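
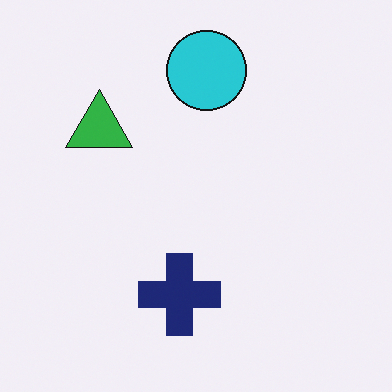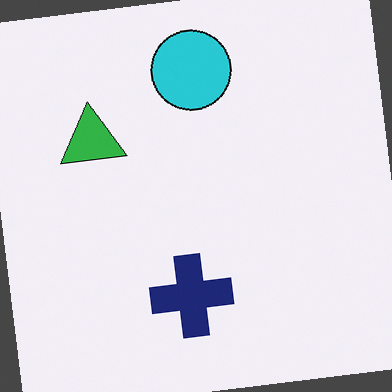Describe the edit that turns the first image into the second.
It was rotated counter-clockwise by a small amount.

Every shape is tilted by the same angle and the image corners show triangular fill wedges — a whole-image rotation by a non-right angle.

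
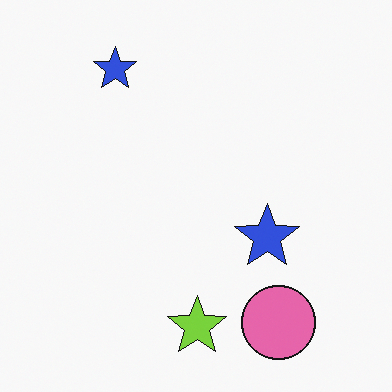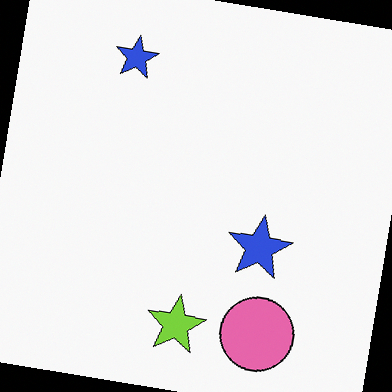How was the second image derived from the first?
The second image is the first rotated clockwise by a few degrees.

Every shape is tilted by the same angle and the image corners show triangular fill wedges — a whole-image rotation by a non-right angle.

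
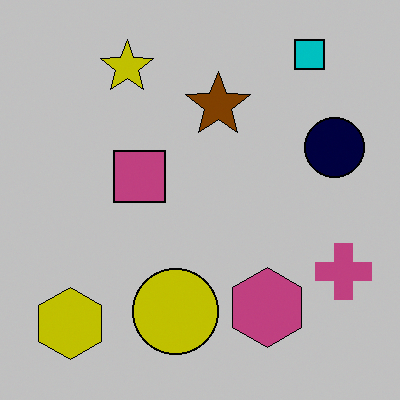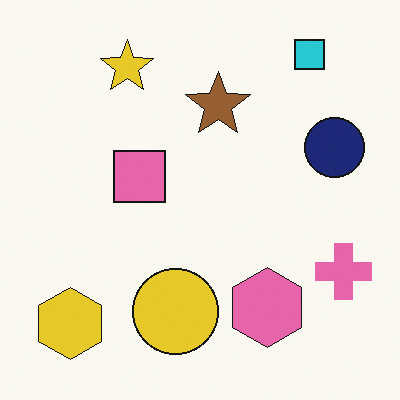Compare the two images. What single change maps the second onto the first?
This is the original image heavily posterized to just a handful of flat colors.

Each flat color has snapped to a coarser quantized level — most visibly, the near-white background has dropped to a flat grey.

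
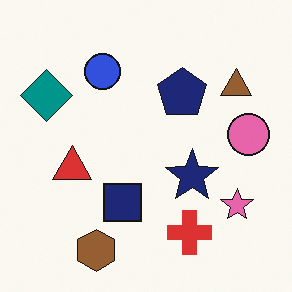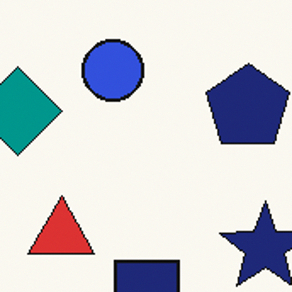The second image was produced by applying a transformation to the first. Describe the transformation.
It was cropped to a noticeably smaller region and rescaled.

The visible shapes are larger and the field of view is narrower; shapes near the original edges may be partly or wholly outside the frame — a crop-and-rescale.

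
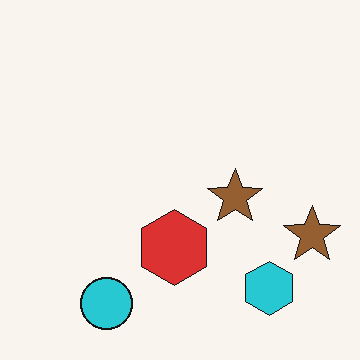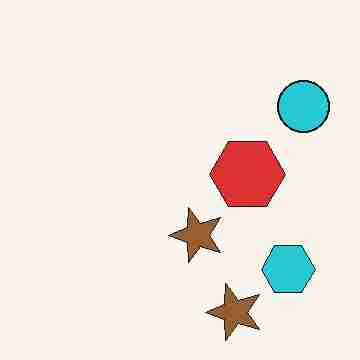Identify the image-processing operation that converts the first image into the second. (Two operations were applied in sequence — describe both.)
This is the original image transposed (reflected across the top-left ↔ bottom-right diagonal), then heavily JPEG-compressed with obvious blocking artifacts.

Shapes have swapped their row and column positions — what was in the top-right is now in the bottom-left — a diagonal reflection. Blocky 8×8 compression artifacts appear around shape edges and the flat background shows ringing — characteristic JPEG degradation.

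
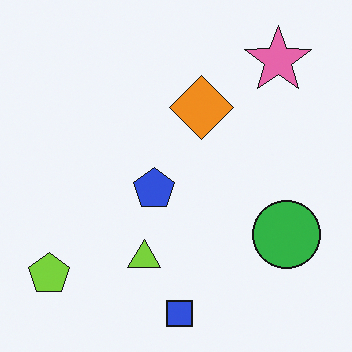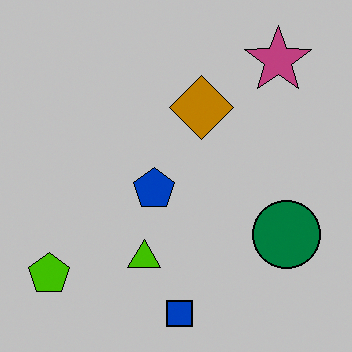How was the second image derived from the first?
It was heavily posterized to just a handful of flat colors.

Each flat color has snapped to a coarser quantized level — most visibly, the near-white background has dropped to a flat grey.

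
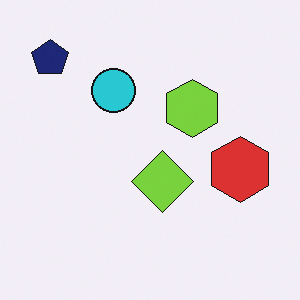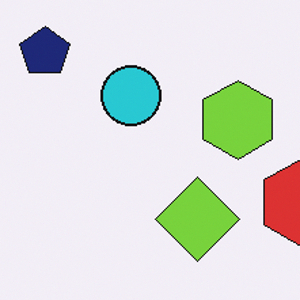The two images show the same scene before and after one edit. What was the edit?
The image was cropped to a modestly smaller region and rescaled.

The visible shapes are larger and the field of view is narrower; shapes near the original edges may be partly or wholly outside the frame — a crop-and-rescale.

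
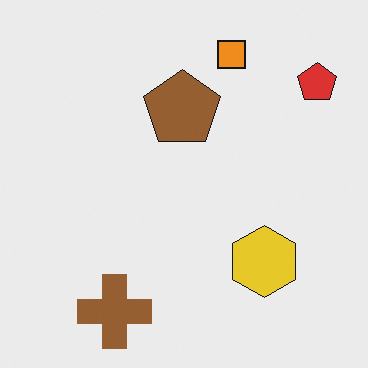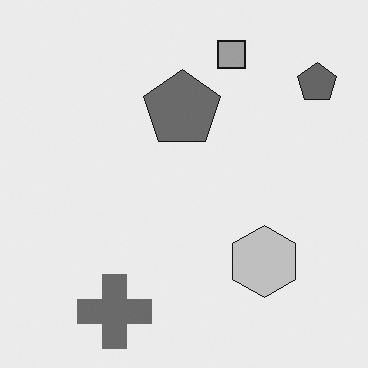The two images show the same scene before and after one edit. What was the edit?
The transformation is: converted to grayscale.

All color is removed — every shape is now a shade of grey.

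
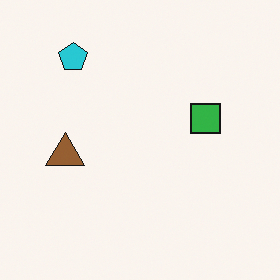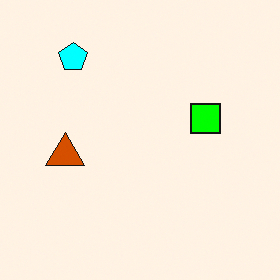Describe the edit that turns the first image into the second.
The image was made much more vivid (saturation change).

All colors are more vivid — a global saturation change.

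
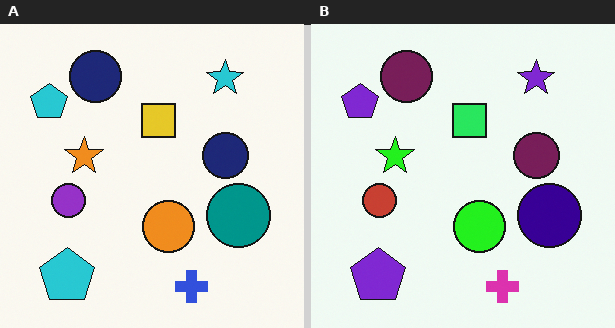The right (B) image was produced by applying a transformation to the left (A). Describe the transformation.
The transformation is: hue-shifted through roughly a third of the color wheel.

Every shape's color has rotated by the same amount around the hue wheel — a uniform hue shift.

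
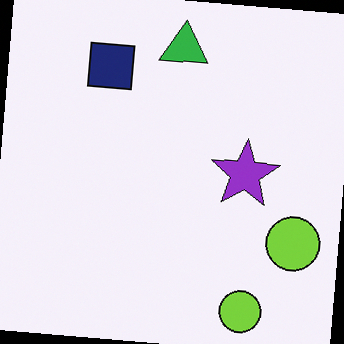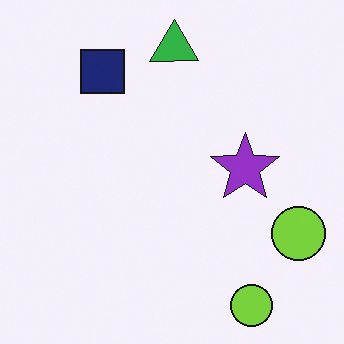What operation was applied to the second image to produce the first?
It was rotated clockwise by a small amount.

Every shape is tilted by the same angle and the image corners show triangular fill wedges — a whole-image rotation by a non-right angle.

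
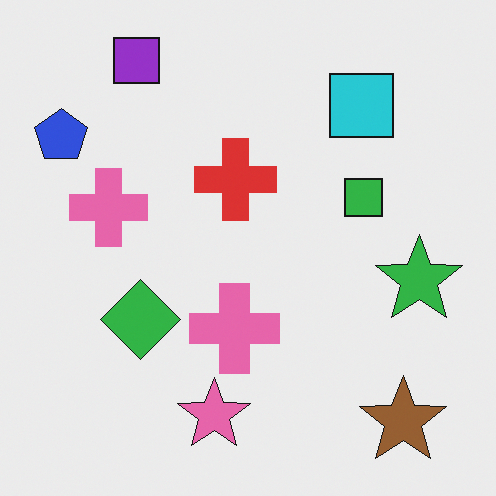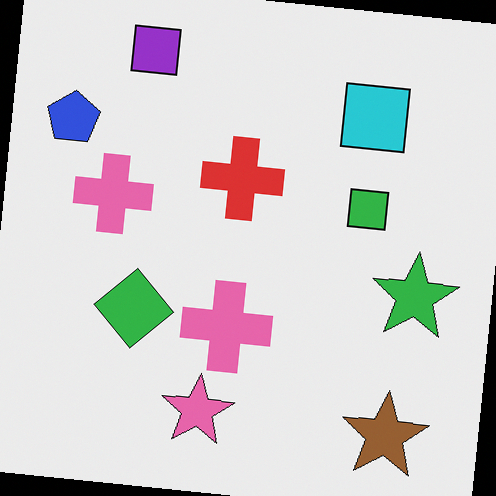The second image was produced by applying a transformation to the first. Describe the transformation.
The image was rotated clockwise by a few degrees.

Every shape is tilted by the same angle and the image corners show triangular fill wedges — a whole-image rotation by a non-right angle.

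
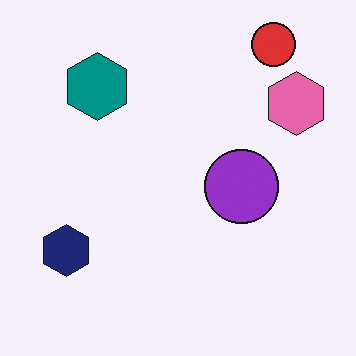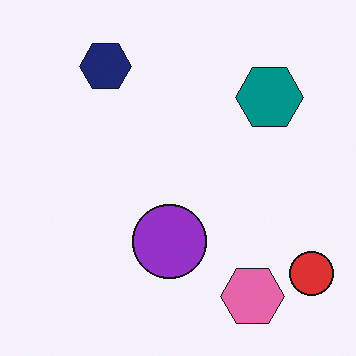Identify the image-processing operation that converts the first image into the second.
It was rotated 90° clockwise.

The red circle sits in the top-right of the first image and the bottom-right of the second — consistent with a whole-image 90° clockwise rotation.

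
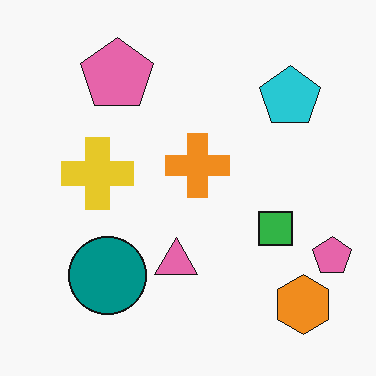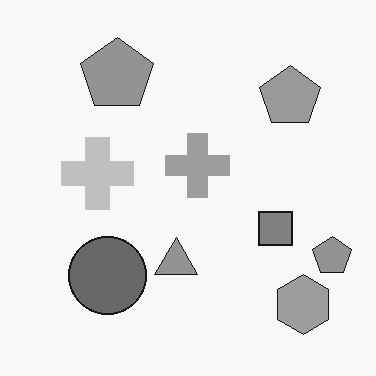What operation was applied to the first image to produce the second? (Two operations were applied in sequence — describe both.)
This is the original image converted to grayscale, then JPEG-compressed with visible artifacts.

All color is removed — every shape is now a shade of grey. Blocky 8×8 compression artifacts appear around shape edges and the flat background shows ringing — characteristic JPEG degradation.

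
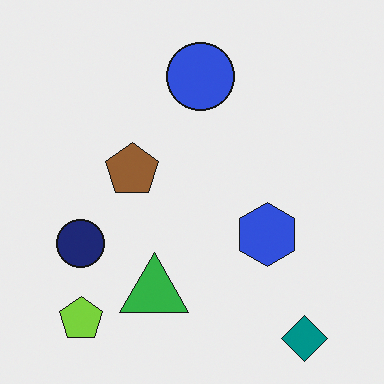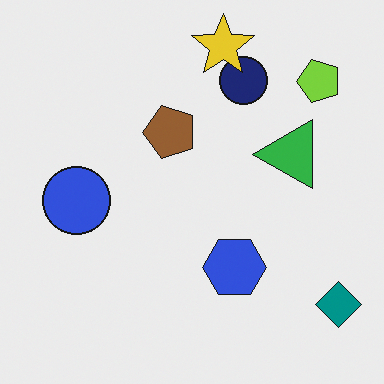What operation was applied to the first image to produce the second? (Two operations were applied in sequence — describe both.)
Transposed (reflected across the top-left ↔ bottom-right diagonal), then overlaid with an additional yellow star.

Shapes have swapped their row and column positions — what was in the top-right is now in the bottom-left — a diagonal reflection. A yellow star appears in the second image that is absent from the first.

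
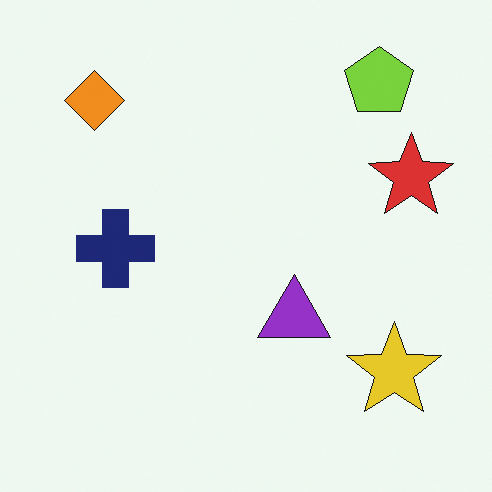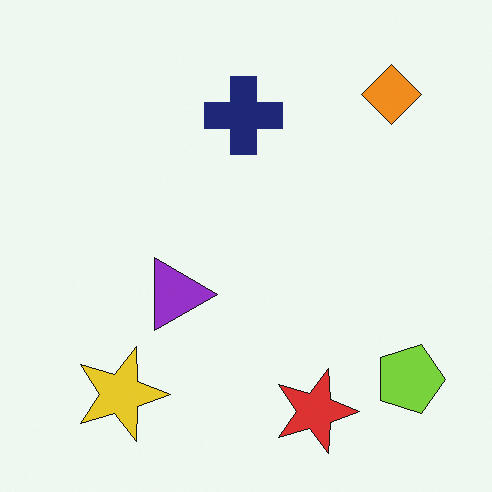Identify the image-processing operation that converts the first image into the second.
The image was rotated 90° clockwise.

The lime pentagon sits in the top-right of the first image and the bottom-right of the second — consistent with a whole-image 90° clockwise rotation.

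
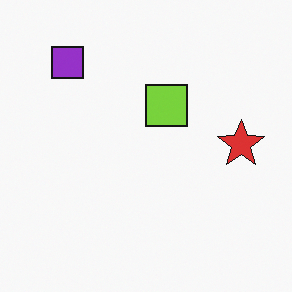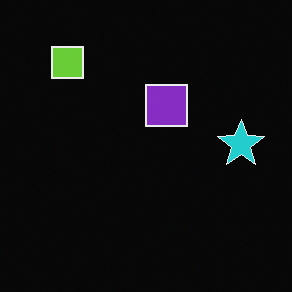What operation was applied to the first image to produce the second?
The image was color-inverted (negative).

The light background has become dark and every shape's color is its complement — a photographic negative.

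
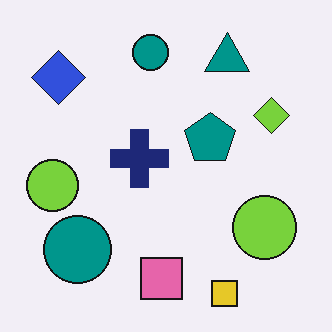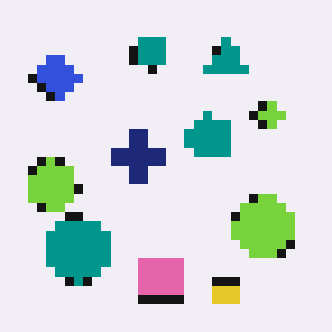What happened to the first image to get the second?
It was heavily pixelated into large blocks.

Shapes are reduced to large square blocks; fine edges and outlines are lost — a downscale-then-upscale (mosaic) effect.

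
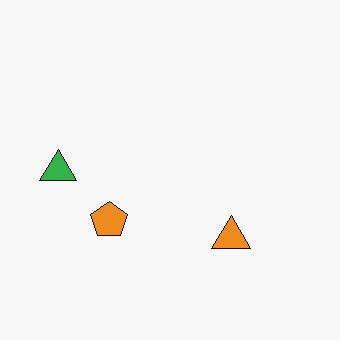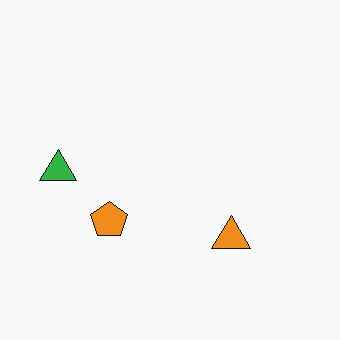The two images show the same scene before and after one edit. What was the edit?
Given moderate JPEG compression.

Blocky 8×8 compression artifacts appear around shape edges and the flat background shows ringing — characteristic JPEG degradation.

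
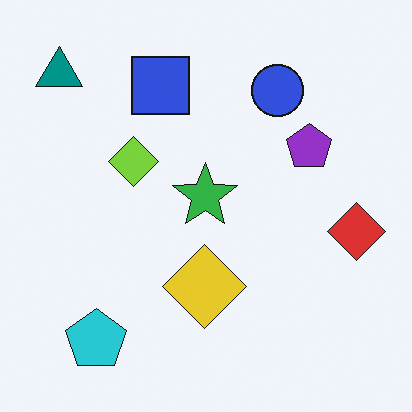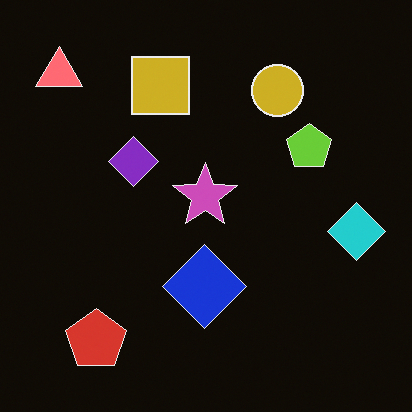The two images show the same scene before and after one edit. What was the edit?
The transformation is: color-inverted (negative).

The light background has become dark and every shape's color is its complement — a photographic negative.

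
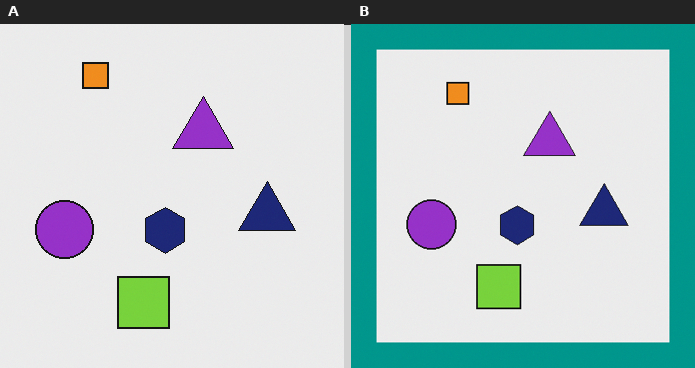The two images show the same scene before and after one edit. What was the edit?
This is the original image framed with a teal border.

A solid teal frame runs around the edge of the right (B) image, with the content slightly shrunk inside it.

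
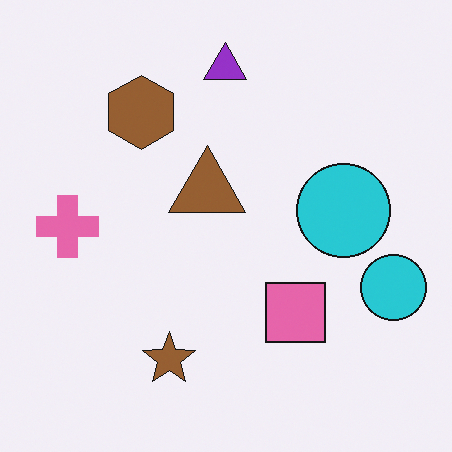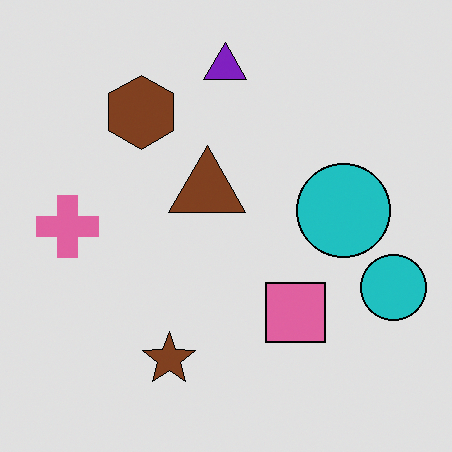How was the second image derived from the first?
The image was moderately posterized.

Each flat color has snapped to a coarser quantized level — most visibly, the near-white background has dropped to a flat grey.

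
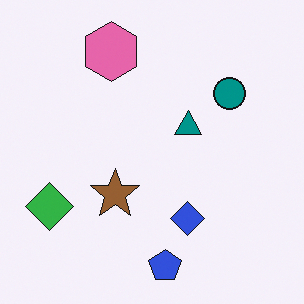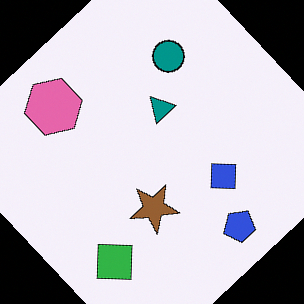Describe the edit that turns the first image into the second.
It was rotated counter-clockwise by a large amount — several tens of degrees.

Every shape is tilted by the same angle and the image corners show triangular fill wedges — a whole-image rotation by a non-right angle.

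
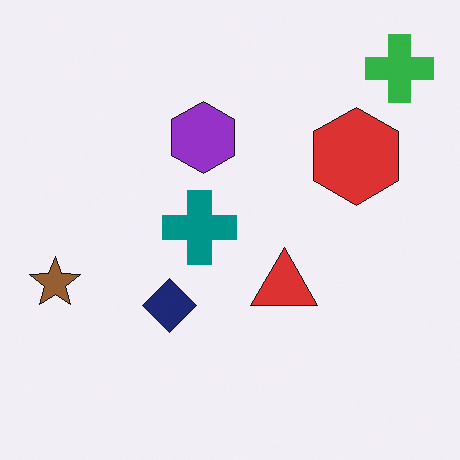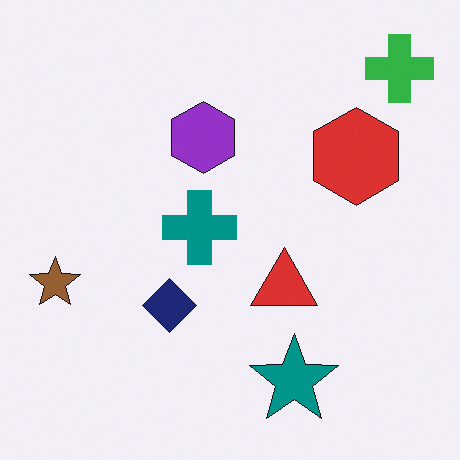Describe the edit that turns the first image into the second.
The second image is the first overlaid with an additional teal star.

A teal star appears in the second image that is absent from the first.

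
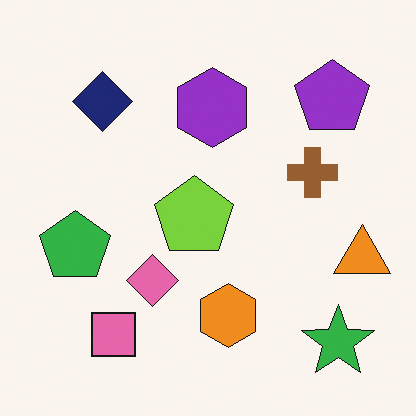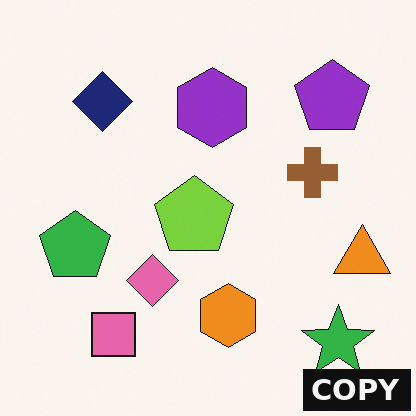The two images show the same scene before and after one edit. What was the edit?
It was watermarked with the text "COPY" in the lower-right corner.

A dark label reading "COPY" appears in the lower-right corner.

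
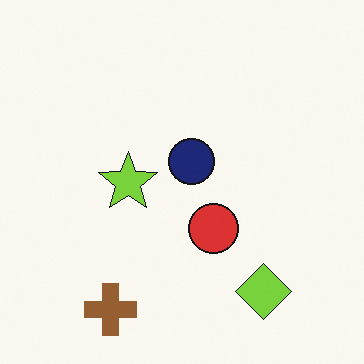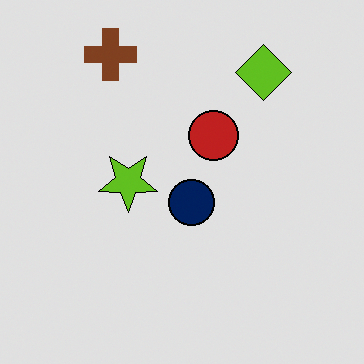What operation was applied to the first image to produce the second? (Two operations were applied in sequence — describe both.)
The transformation is: moderately posterized, then flipped vertically (top ↔ bottom).

Each flat color has snapped to a coarser quantized level — most visibly, the near-white background has dropped to a flat grey. The brown cross is in the bottom-left of the first image and the top-left of the second — shapes on opposite sides of the horizontal midline have swapped in a mirror flip.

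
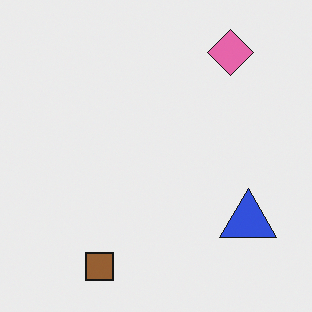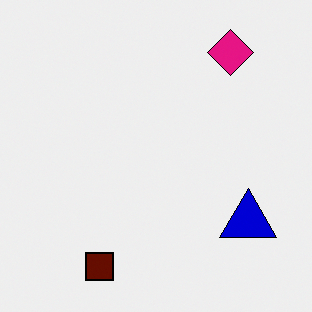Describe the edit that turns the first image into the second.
Boosted in contrast.

Tones are pushed away from mid-grey across the whole image — a global contrast change.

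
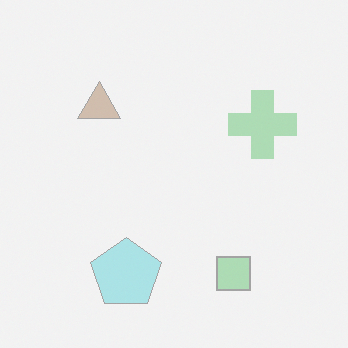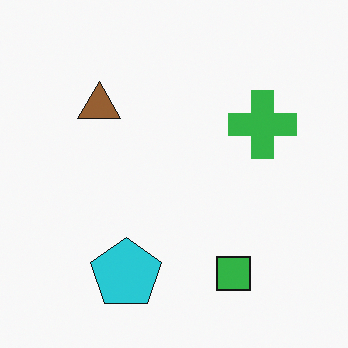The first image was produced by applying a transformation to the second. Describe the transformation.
It was washed out (contrast reduced).

Tones are pushed toward mid-grey across the whole image — a global contrast change.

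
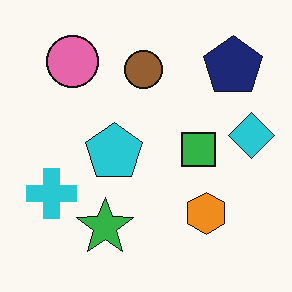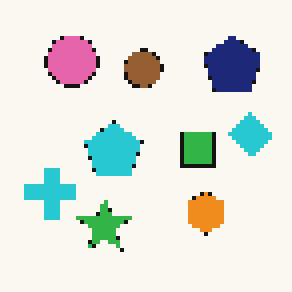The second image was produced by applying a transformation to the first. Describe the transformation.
The second image is the first lightly pixelated (a mild mosaic effect).

Shapes are reduced to large square blocks; fine edges and outlines are lost — a downscale-then-upscale (mosaic) effect.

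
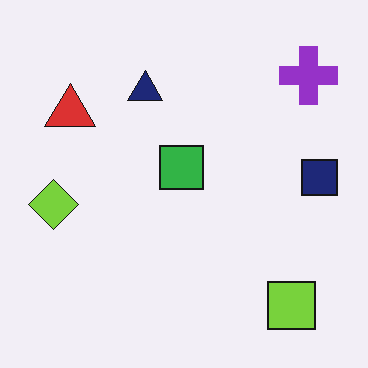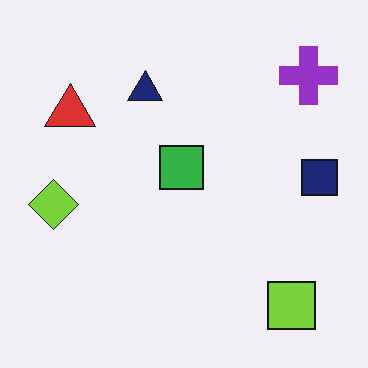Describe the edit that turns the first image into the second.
It was given moderate JPEG compression.

Blocky 8×8 compression artifacts appear around shape edges and the flat background shows ringing — characteristic JPEG degradation.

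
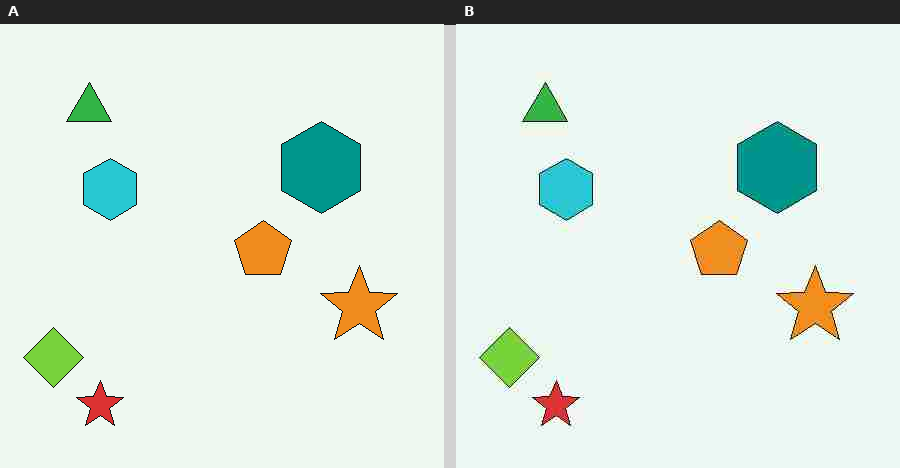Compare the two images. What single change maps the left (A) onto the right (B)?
This is the original image heavily JPEG-compressed with obvious blocking artifacts.

Blocky 8×8 compression artifacts appear around shape edges and the flat background shows ringing — characteristic JPEG degradation.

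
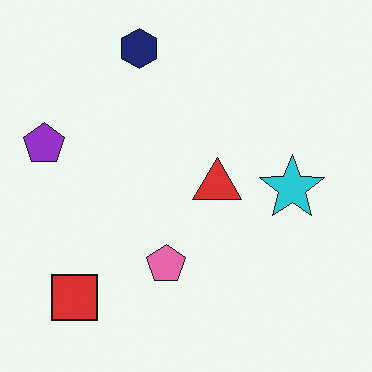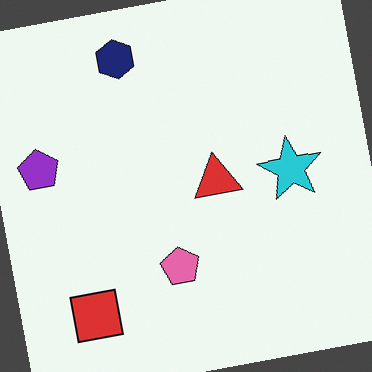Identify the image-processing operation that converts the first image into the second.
This is the original image rotated counter-clockwise by a small amount.

Every shape is tilted by the same angle and the image corners show triangular fill wedges — a whole-image rotation by a non-right angle.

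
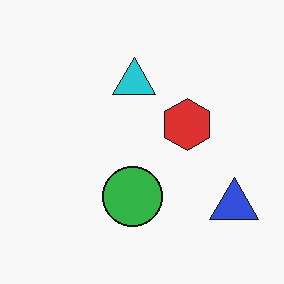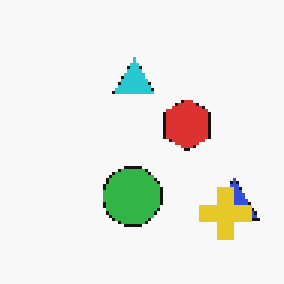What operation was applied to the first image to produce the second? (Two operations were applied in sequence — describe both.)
The image was lightly pixelated (a mild mosaic effect), then overlaid with an additional yellow cross.

Shapes are reduced to large square blocks; fine edges and outlines are lost — a downscale-then-upscale (mosaic) effect. A yellow cross appears in the second image that is absent from the first.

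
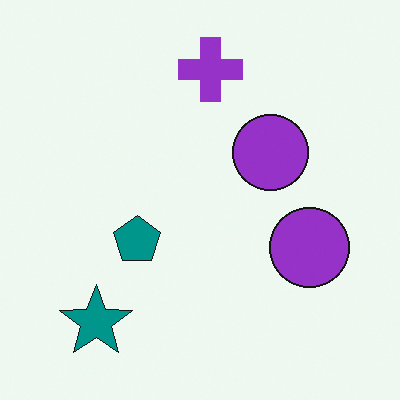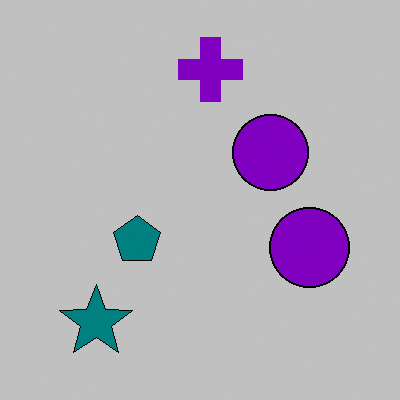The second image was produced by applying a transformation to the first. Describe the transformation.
The image was heavily posterized to just a handful of flat colors.

Each flat color has snapped to a coarser quantized level — most visibly, the near-white background has dropped to a flat grey.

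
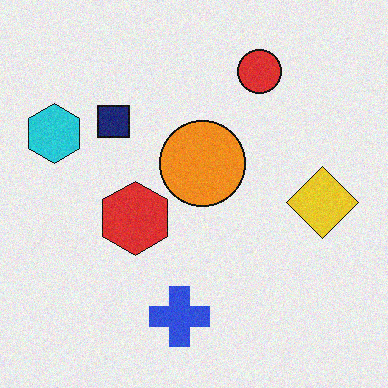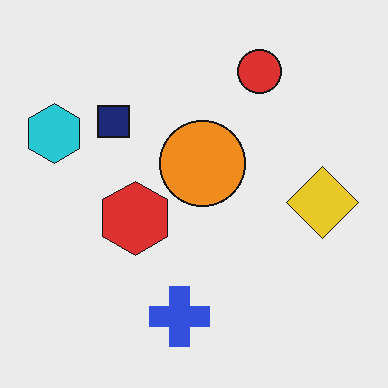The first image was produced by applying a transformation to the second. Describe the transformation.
This is the original image degraded with light additive noise.

Random speckle covers the whole image, including the flat background.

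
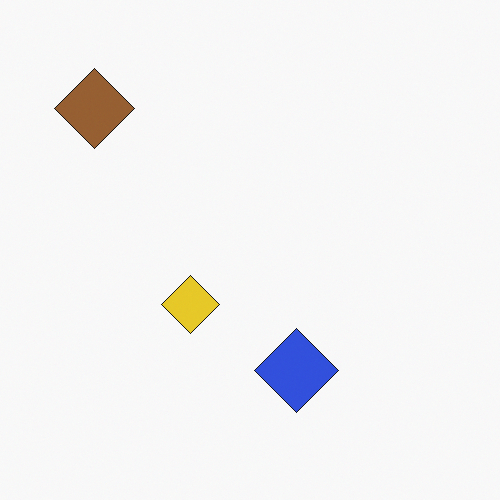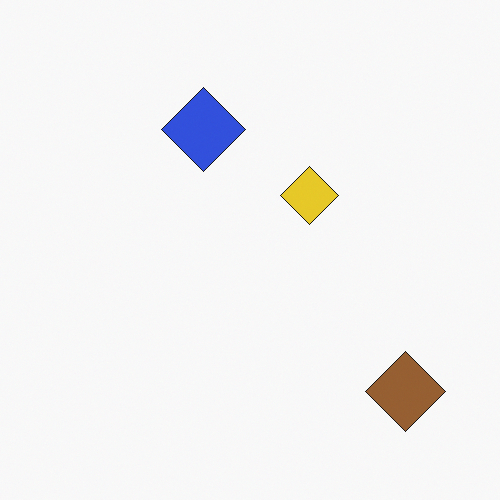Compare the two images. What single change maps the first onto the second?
The image was rotated 180°.

The brown diamond sits in the top-left of the first image and the bottom-right of the second — consistent with a whole-image 180° rotation.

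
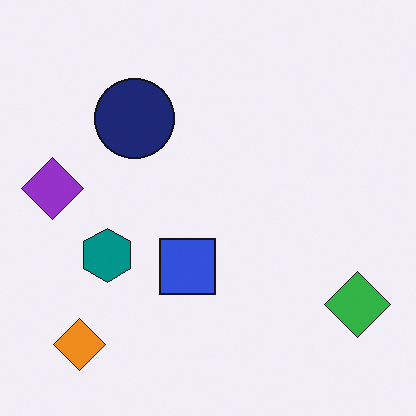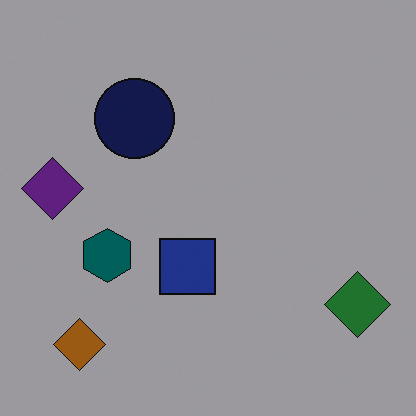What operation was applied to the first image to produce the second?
It was noticeably darkened.

Every pixel — background and shapes alike — is uniformly darkened.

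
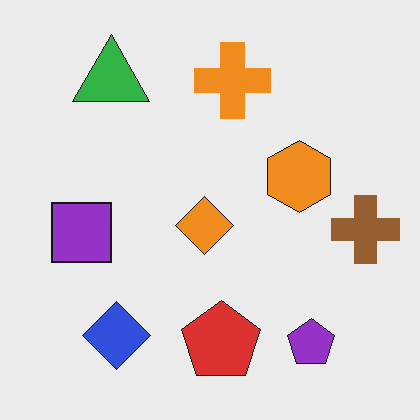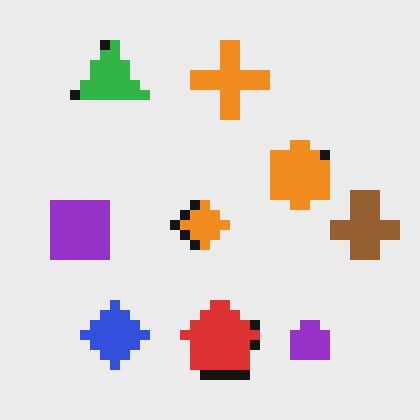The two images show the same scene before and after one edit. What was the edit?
Heavily pixelated into large blocks.

Shapes are reduced to large square blocks; fine edges and outlines are lost — a downscale-then-upscale (mosaic) effect.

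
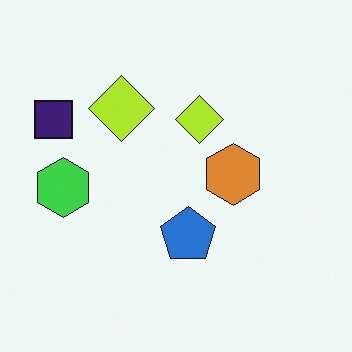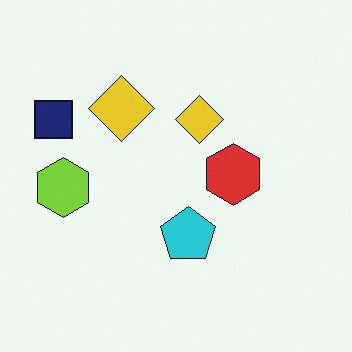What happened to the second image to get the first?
Hue-shifted by a small amount.

Every shape's color has rotated by the same amount around the hue wheel — a uniform hue shift.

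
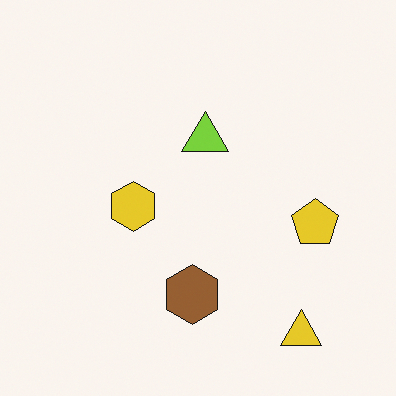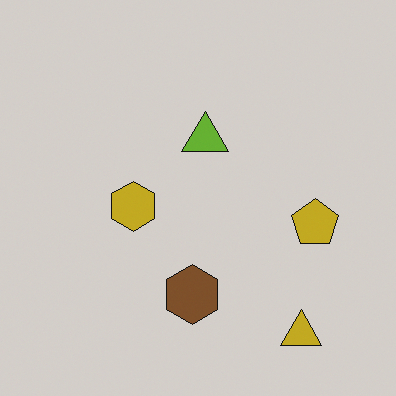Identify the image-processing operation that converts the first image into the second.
It was slightly darkened.

Every pixel — background and shapes alike — is uniformly darkened.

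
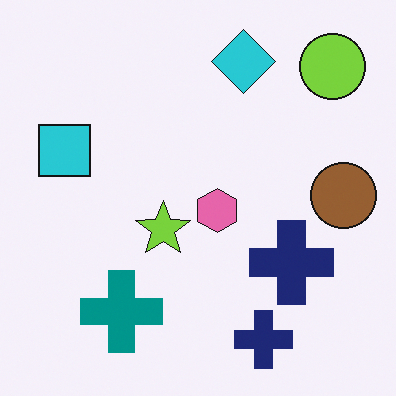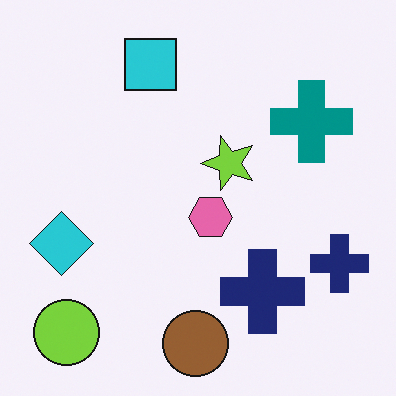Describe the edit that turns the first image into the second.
It was transposed (reflected across the top-left ↔ bottom-right diagonal).

Shapes have swapped their row and column positions — what was in the top-right is now in the bottom-left — a diagonal reflection.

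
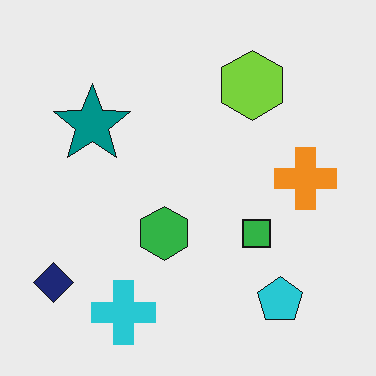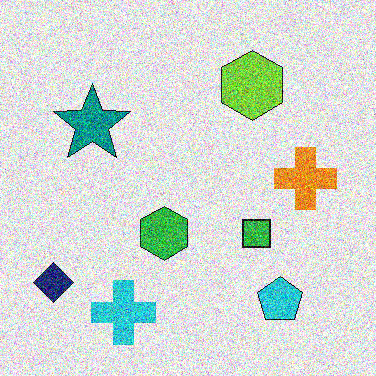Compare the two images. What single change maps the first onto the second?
It was degraded with a thick layer of grain.

Random speckle covers the whole image, including the flat background.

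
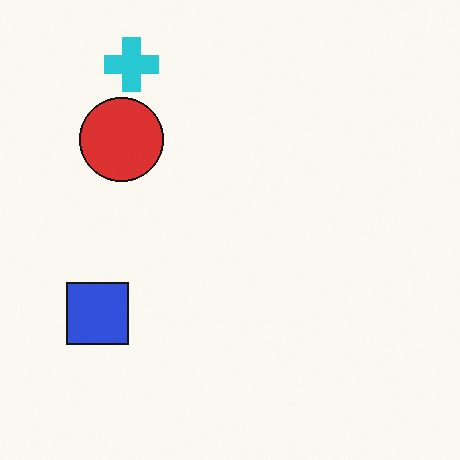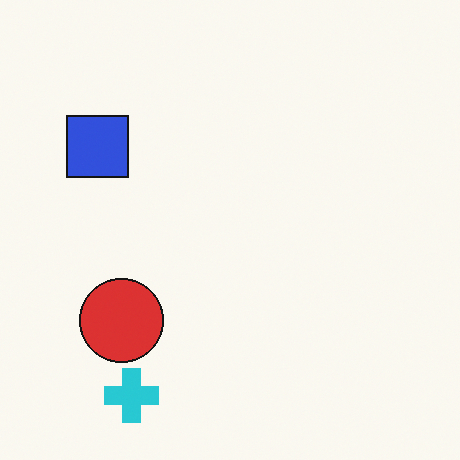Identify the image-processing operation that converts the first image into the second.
This is the original image flipped vertically (top ↔ bottom).

The cyan cross is in the top-left of the first image and the bottom-left of the second — shapes on opposite sides of the horizontal midline have swapped in a mirror flip.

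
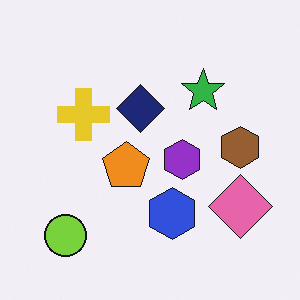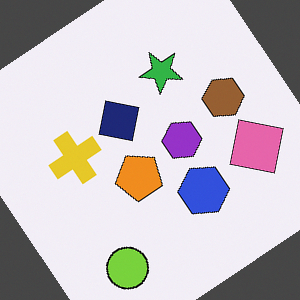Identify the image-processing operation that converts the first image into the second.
It was rotated counter-clockwise by a large amount — several tens of degrees.

Every shape is tilted by the same angle and the image corners show triangular fill wedges — a whole-image rotation by a non-right angle.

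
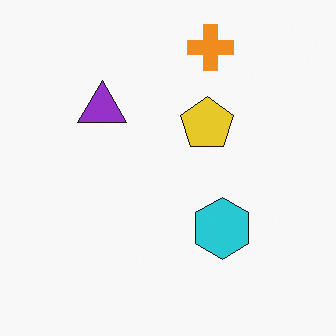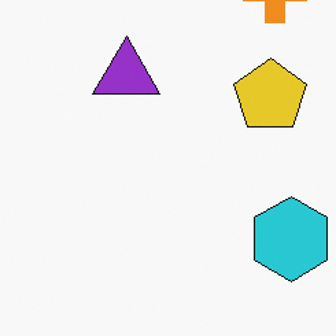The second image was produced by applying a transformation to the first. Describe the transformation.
It was cropped to a modestly smaller region and rescaled.

The visible shapes are larger and the field of view is narrower; shapes near the original edges may be partly or wholly outside the frame — a crop-and-rescale.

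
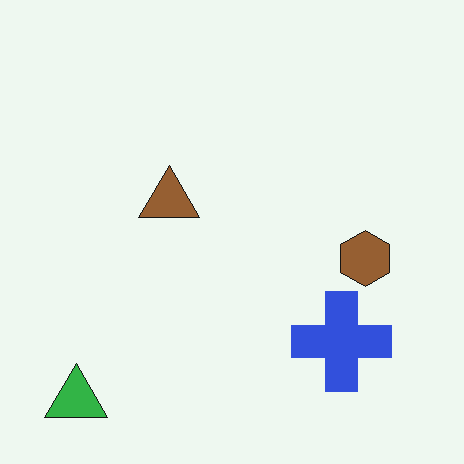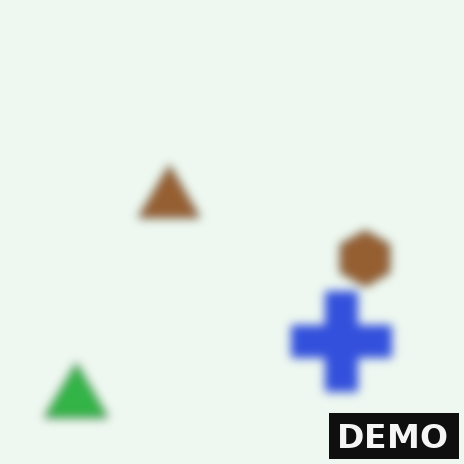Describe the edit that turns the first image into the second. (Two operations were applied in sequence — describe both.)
The transformation is: noticeably gaussian-blurred, then watermarked with the text "DEMO" in the lower-right corner.

Shape edges and outlines are uniformly softened across the whole image. A dark label reading "DEMO" appears in the lower-right corner.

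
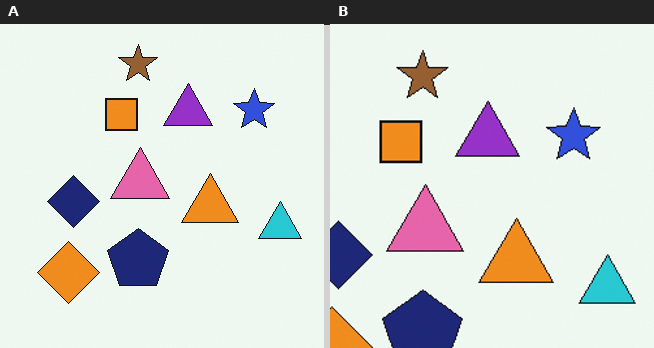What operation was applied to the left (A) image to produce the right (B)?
Cropped slightly and scaled back up.

The visible shapes are larger and the field of view is narrower; shapes near the original edges may be partly or wholly outside the frame — a crop-and-rescale.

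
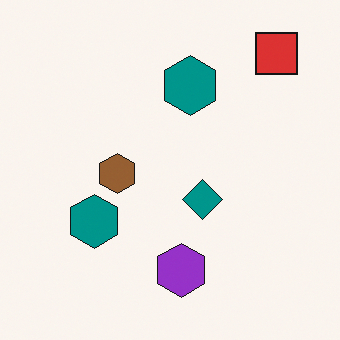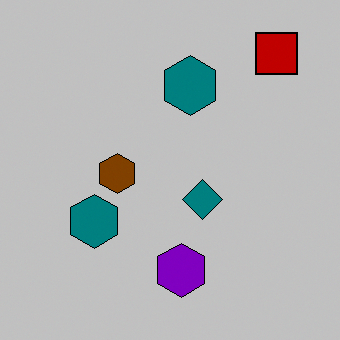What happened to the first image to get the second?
This is the original image aggressively posterized.

Each flat color has snapped to a coarser quantized level — most visibly, the near-white background has dropped to a flat grey.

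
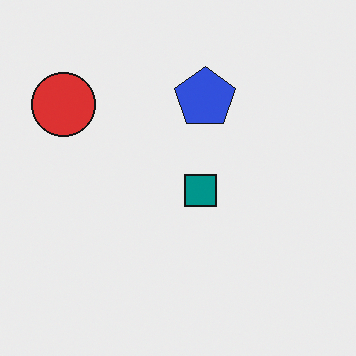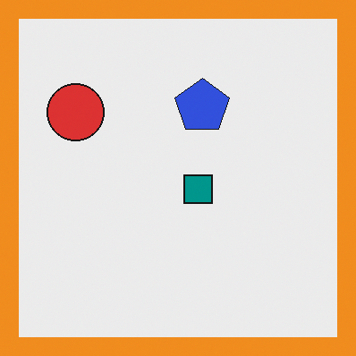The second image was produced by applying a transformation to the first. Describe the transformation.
The image was framed with a orange border.

A solid orange frame runs around the edge of the second image, with the content slightly shrunk inside it.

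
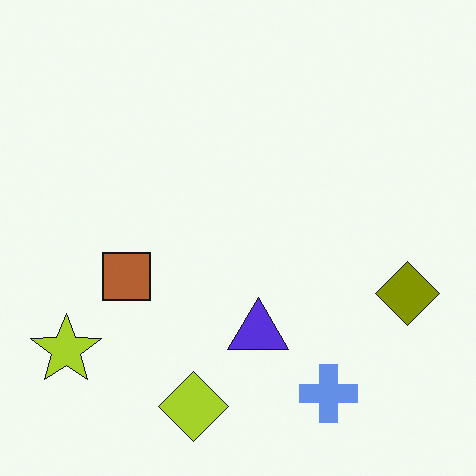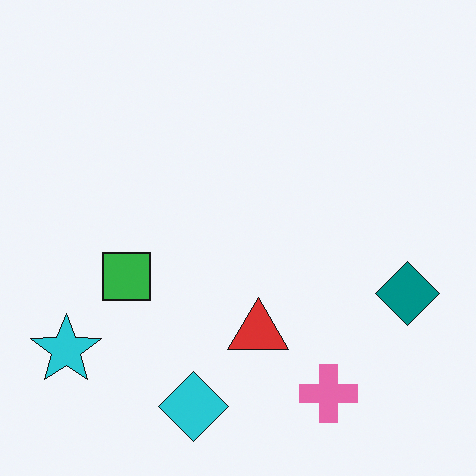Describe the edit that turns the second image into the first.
The first image is the second hue-shifted through roughly half the color wheel.

Every shape's color has rotated by the same amount around the hue wheel — a uniform hue shift.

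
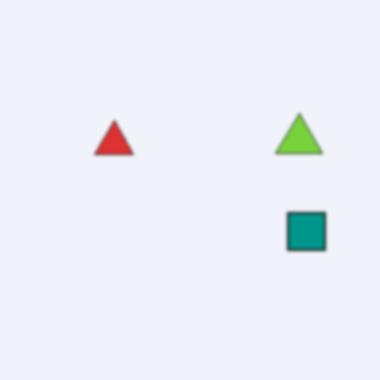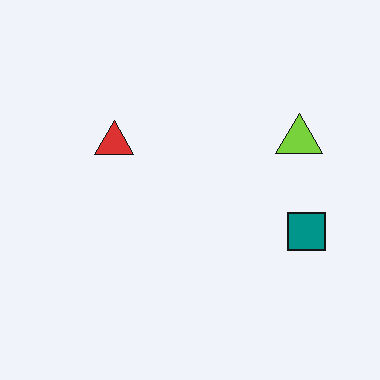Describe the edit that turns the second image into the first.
The transformation is: slightly softened.

Shape edges and outlines are uniformly softened across the whole image.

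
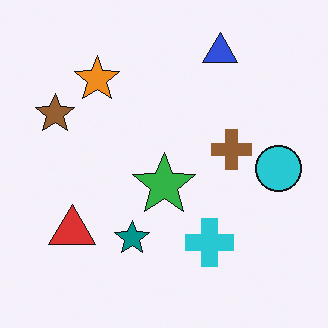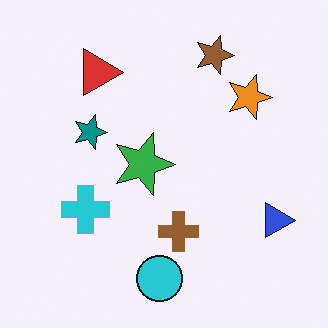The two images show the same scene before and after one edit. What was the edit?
The transformation is: rotated 90° clockwise.

The blue triangle sits in the top-right of the first image and the bottom-right of the second — consistent with a whole-image 90° clockwise rotation.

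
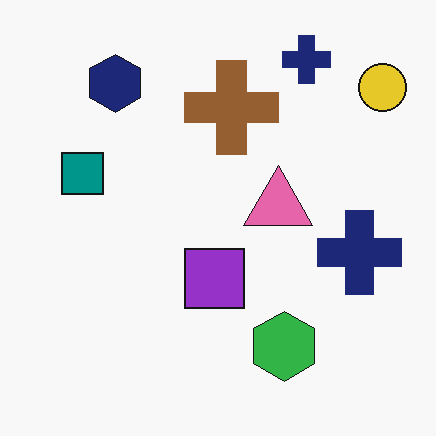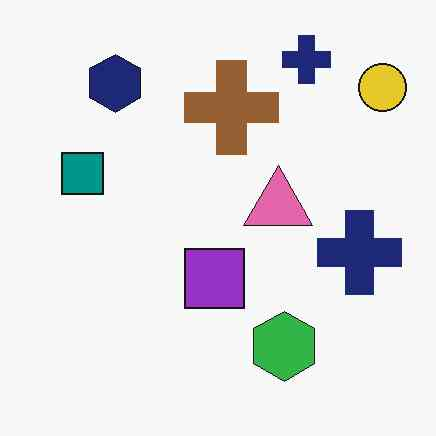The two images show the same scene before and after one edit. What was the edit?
The transformation is: JPEG-compressed with visible artifacts.

Blocky 8×8 compression artifacts appear around shape edges and the flat background shows ringing — characteristic JPEG degradation.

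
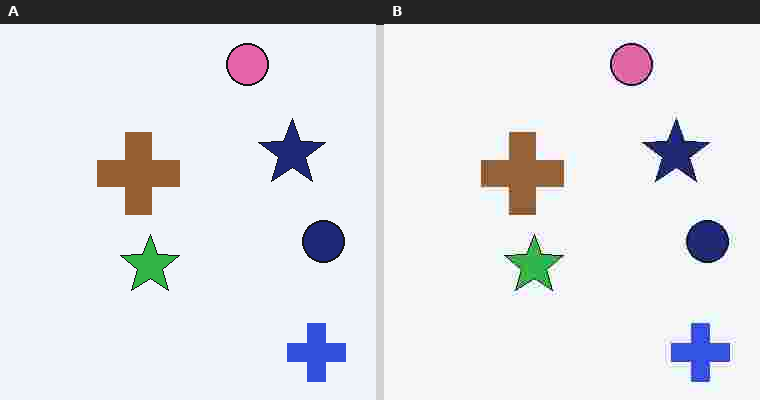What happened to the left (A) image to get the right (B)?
The right (B) image is the left (A) degraded with heavy JPEG compression.

Blocky 8×8 compression artifacts appear around shape edges and the flat background shows ringing — characteristic JPEG degradation.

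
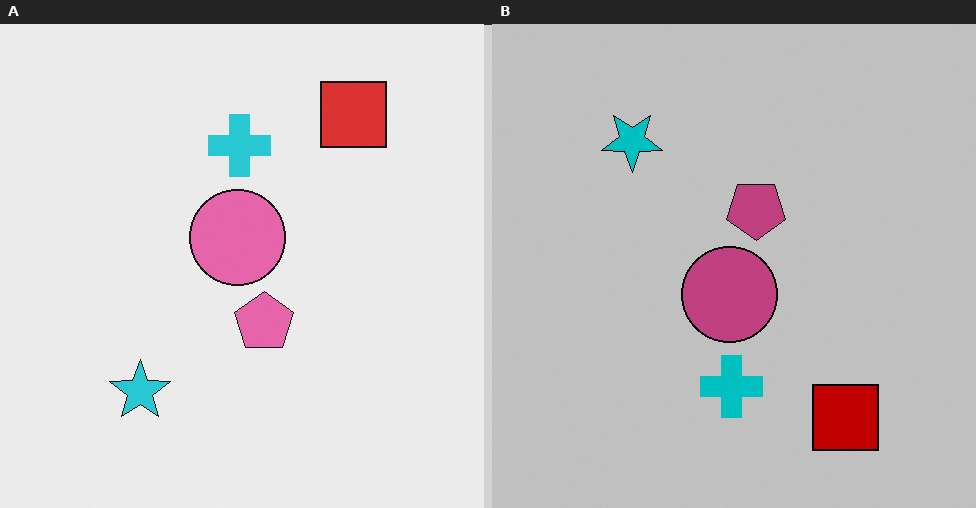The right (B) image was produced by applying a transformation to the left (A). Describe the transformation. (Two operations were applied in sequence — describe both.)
This is the original image flipped vertically (top ↔ bottom), then aggressively posterized.

The red square is in the top-right of the left (A) image and the bottom-right of the right (B) — shapes on opposite sides of the horizontal midline have swapped in a mirror flip. Each flat color has snapped to a coarser quantized level — most visibly, the near-white background has dropped to a flat grey.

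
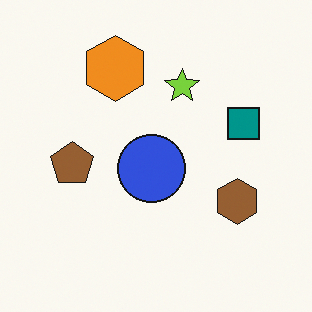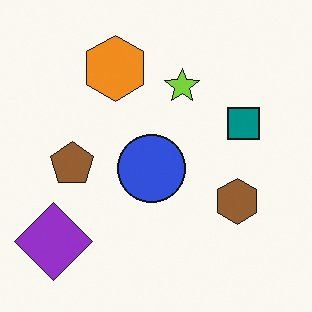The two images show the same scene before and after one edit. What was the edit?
This is the original image overlaid with an additional purple diamond.

A purple diamond appears in the second image that is absent from the first.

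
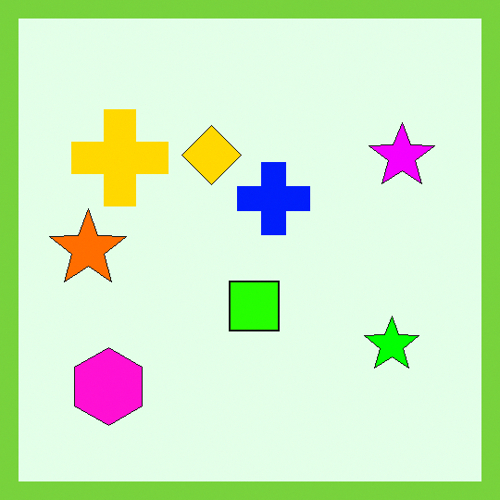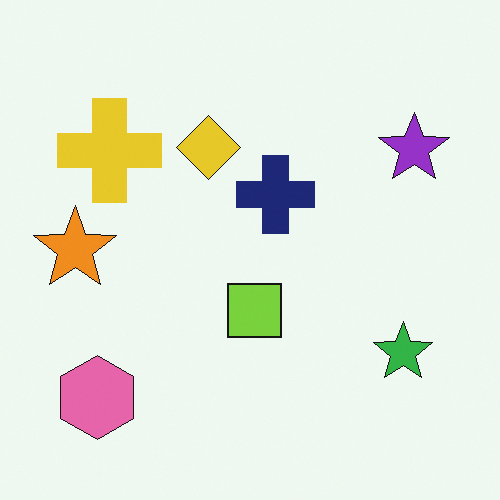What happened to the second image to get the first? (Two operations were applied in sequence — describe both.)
Heavily oversaturated, then framed with a lime border.

All colors are more vivid — a global saturation change. A solid lime frame runs around the edge of the first image, with the content slightly shrunk inside it.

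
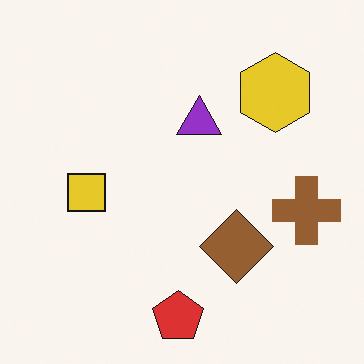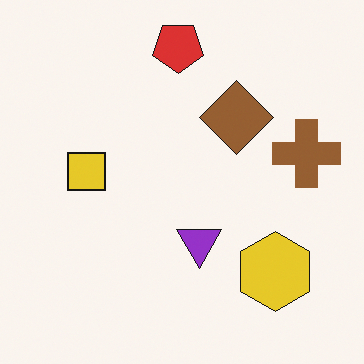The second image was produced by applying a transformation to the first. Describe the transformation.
Flipped vertically (top ↔ bottom).

The red pentagon is in the bottom of the first image and the top of the second — shapes on opposite sides of the horizontal midline have swapped in a mirror flip.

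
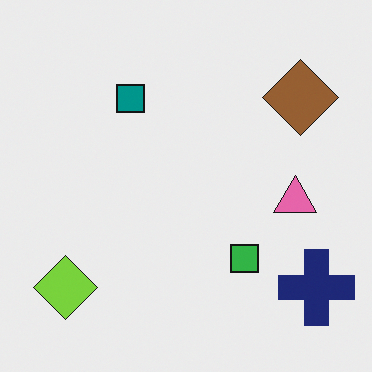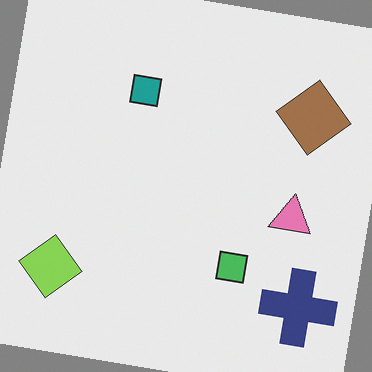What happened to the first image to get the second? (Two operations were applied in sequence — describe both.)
The second image is the first given slightly reduced contrast, then rotated clockwise by a few degrees.

Tones are pushed toward mid-grey across the whole image — a global contrast change. Every shape is tilted by the same angle and the image corners show triangular fill wedges — a whole-image rotation by a non-right angle.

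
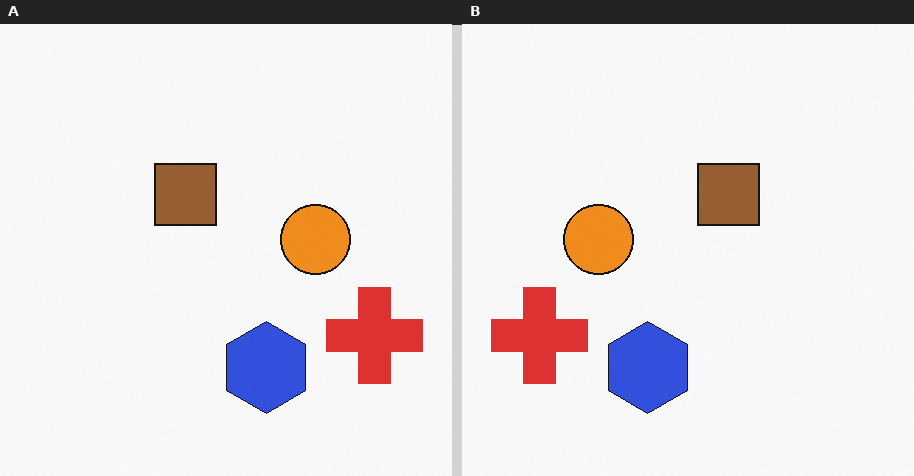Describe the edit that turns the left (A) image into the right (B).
The right (B) image is the left (A) flipped horizontally (left ↔ right).

The red cross is in the bottom-right of the left (A) image and the bottom-left of the right (B) — shapes on opposite sides of the vertical midline have swapped in a mirror flip.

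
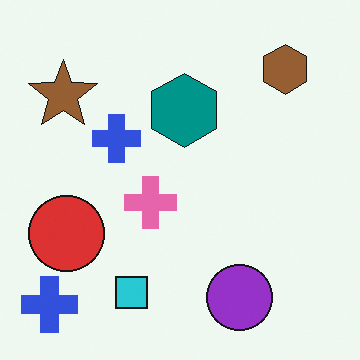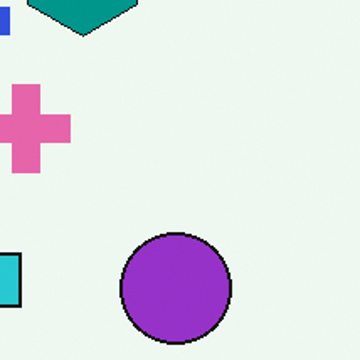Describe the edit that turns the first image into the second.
The transformation is: cropped tightly and scaled back up.

The visible shapes are larger and the field of view is narrower; shapes near the original edges may be partly or wholly outside the frame — a crop-and-rescale.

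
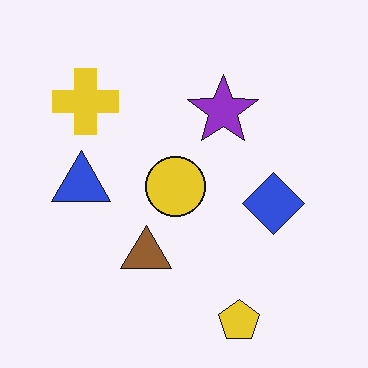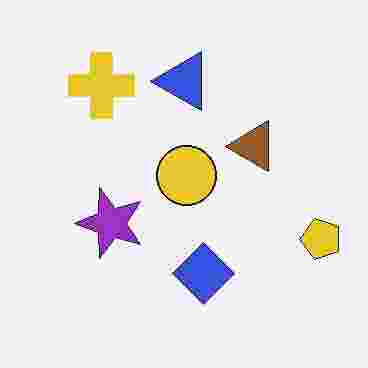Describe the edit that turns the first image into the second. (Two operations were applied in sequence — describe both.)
The second image is the first heavily JPEG-compressed with obvious blocking artifacts, then transposed (reflected across the top-left ↔ bottom-right diagonal).

Blocky 8×8 compression artifacts appear around shape edges and the flat background shows ringing — characteristic JPEG degradation. Shapes have swapped their row and column positions — what was in the top-right is now in the bottom-left — a diagonal reflection.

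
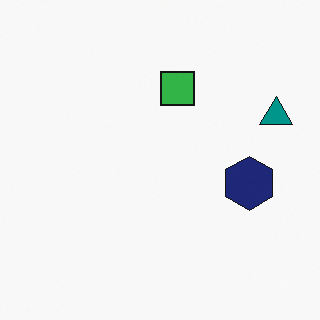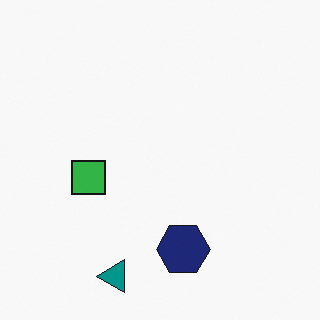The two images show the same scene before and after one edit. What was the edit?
The second image is the first transposed (reflected across the top-left ↔ bottom-right diagonal).

Shapes have swapped their row and column positions — what was in the top-right is now in the bottom-left — a diagonal reflection.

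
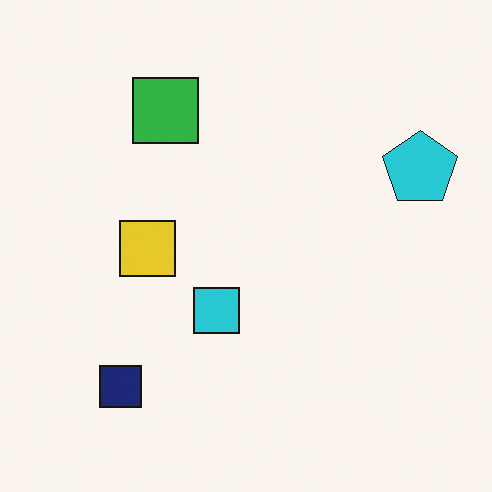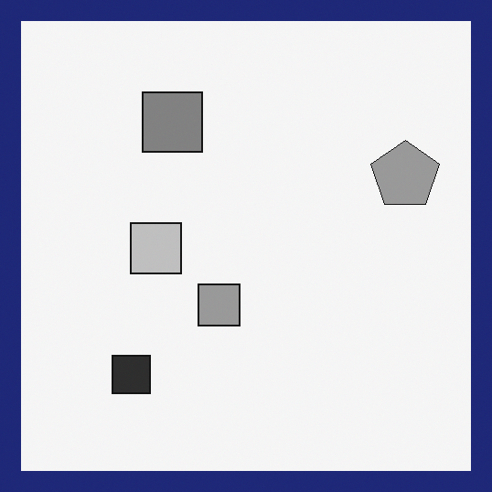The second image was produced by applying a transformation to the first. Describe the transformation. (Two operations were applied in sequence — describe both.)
It was converted to grayscale, then framed with a navy border.

All color is removed — every shape is now a shade of grey. A solid navy frame runs around the edge of the second image, with the content slightly shrunk inside it.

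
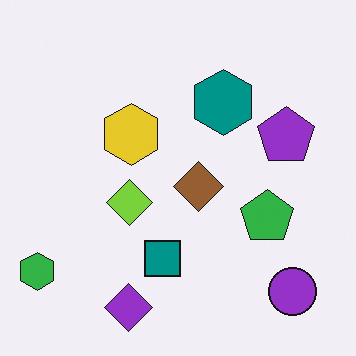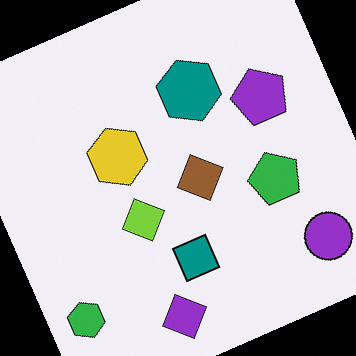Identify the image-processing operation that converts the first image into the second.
It was rotated counter-clockwise by a moderate amount.

Every shape is tilted by the same angle and the image corners show triangular fill wedges — a whole-image rotation by a non-right angle.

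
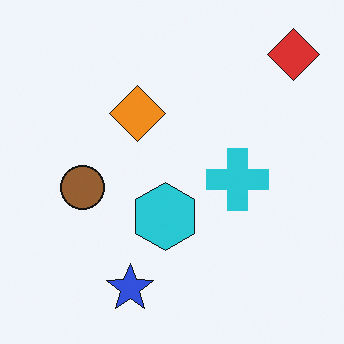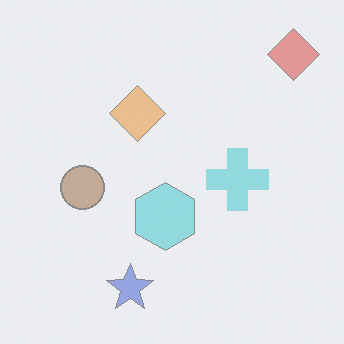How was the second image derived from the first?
The image was washed out (contrast reduced).

Tones are pushed toward mid-grey across the whole image — a global contrast change.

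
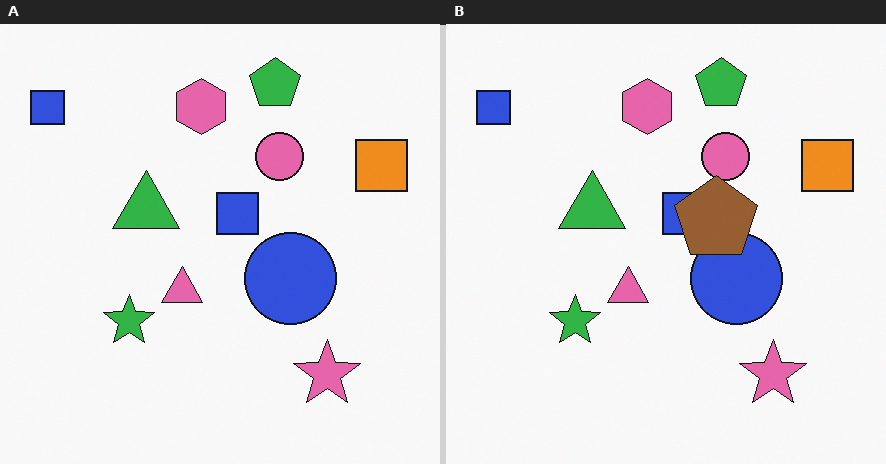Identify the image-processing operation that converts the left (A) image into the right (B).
It was overlaid with an additional brown pentagon.

A brown pentagon appears in the right (B) image that is absent from the left (A).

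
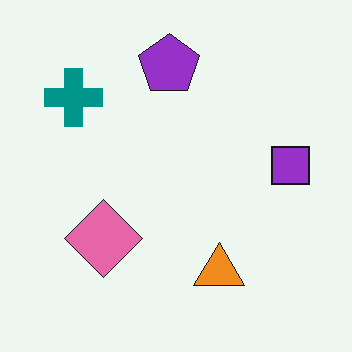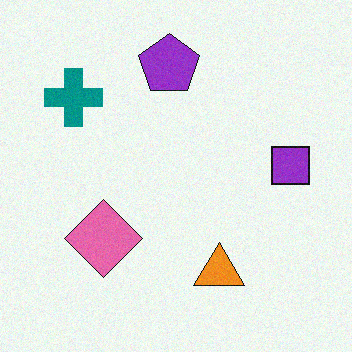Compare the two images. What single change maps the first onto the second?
This is the original image degraded with light additive noise.

Random speckle covers the whole image, including the flat background.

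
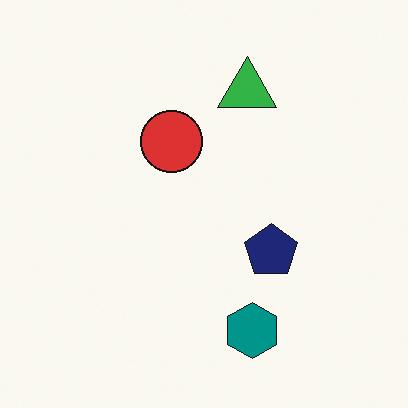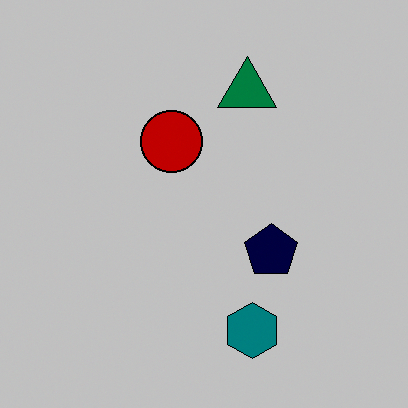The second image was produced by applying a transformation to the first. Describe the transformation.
The image was aggressively posterized.

Each flat color has snapped to a coarser quantized level — most visibly, the near-white background has dropped to a flat grey.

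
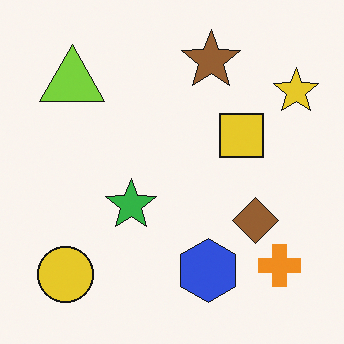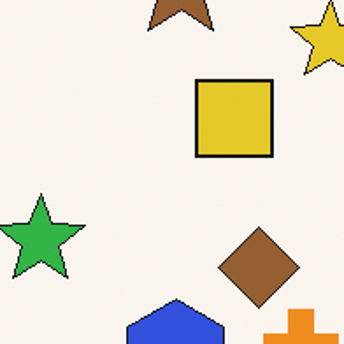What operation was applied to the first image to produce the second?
Cropped tightly and scaled back up.

The visible shapes are larger and the field of view is narrower; shapes near the original edges may be partly or wholly outside the frame — a crop-and-rescale.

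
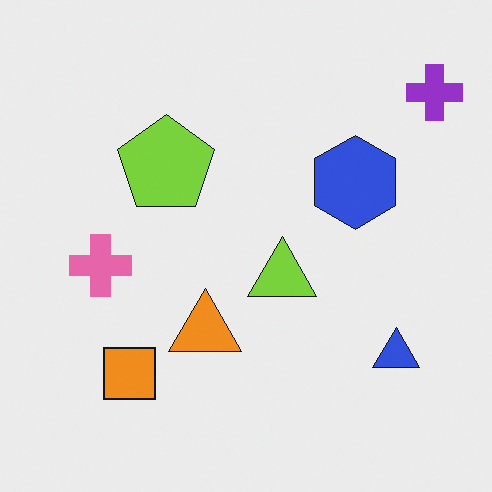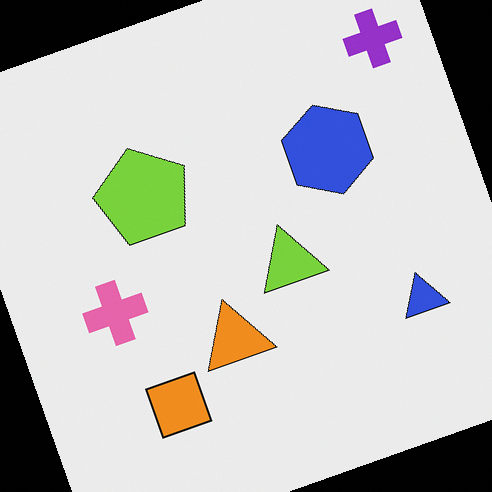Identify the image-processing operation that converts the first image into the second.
The transformation is: rotated counter-clockwise by a moderate amount.

Every shape is tilted by the same angle and the image corners show triangular fill wedges — a whole-image rotation by a non-right angle.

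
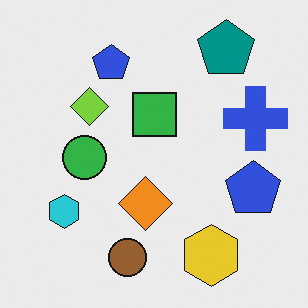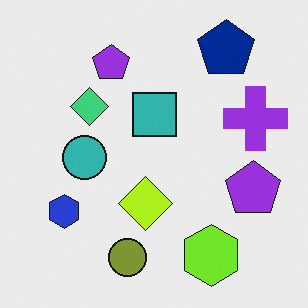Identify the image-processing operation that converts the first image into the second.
The second image is the first hue-shifted by a small amount.

Every shape's color has rotated by the same amount around the hue wheel — a uniform hue shift.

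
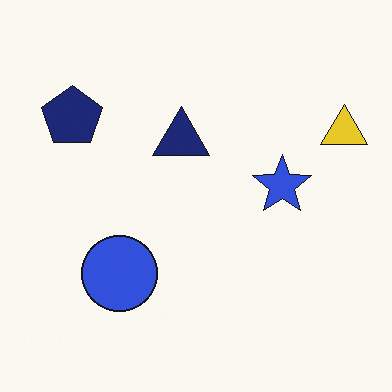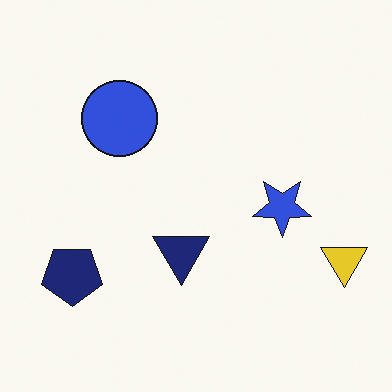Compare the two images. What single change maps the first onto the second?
The image was flipped vertically (top ↔ bottom).

The navy pentagon is in the top-left of the first image and the bottom-left of the second — shapes on opposite sides of the horizontal midline have swapped in a mirror flip.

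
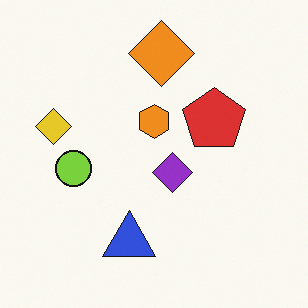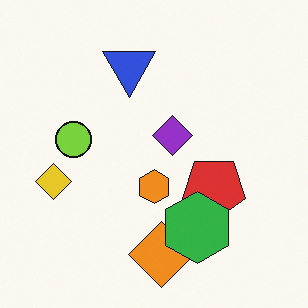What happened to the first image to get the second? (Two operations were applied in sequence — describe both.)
Flipped vertically (top ↔ bottom), then overlaid with an additional green hexagon.

The orange diamond is in the top of the first image and the bottom of the second — shapes on opposite sides of the horizontal midline have swapped in a mirror flip. A green hexagon appears in the second image that is absent from the first.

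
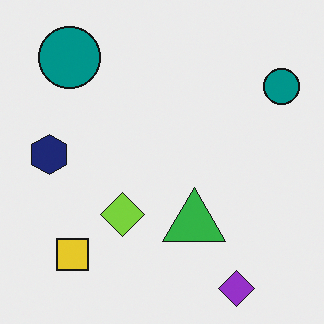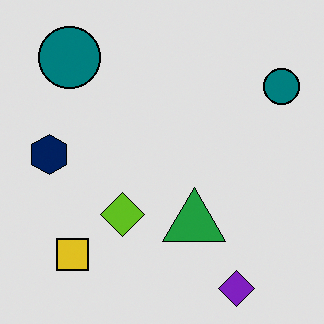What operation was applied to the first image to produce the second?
This is the original image moderately posterized.

Each flat color has snapped to a coarser quantized level — most visibly, the near-white background has dropped to a flat grey.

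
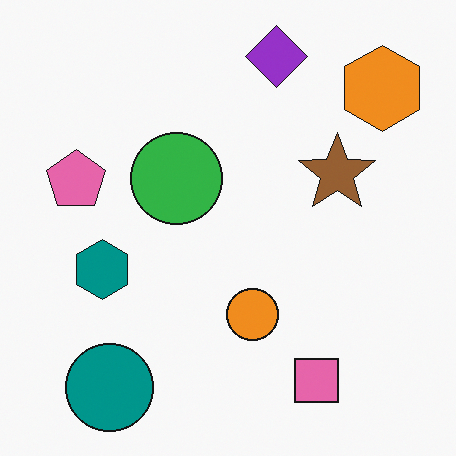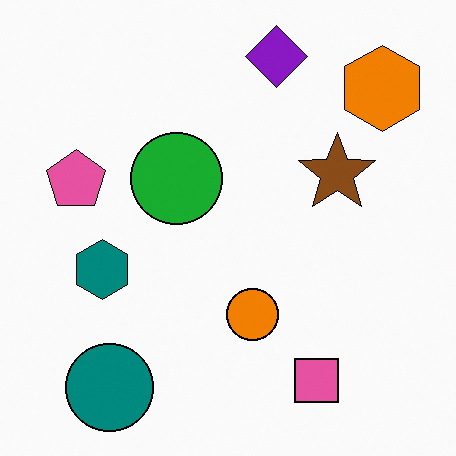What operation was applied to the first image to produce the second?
The transformation is: given slightly increased contrast.

Tones are pushed away from mid-grey across the whole image — a global contrast change.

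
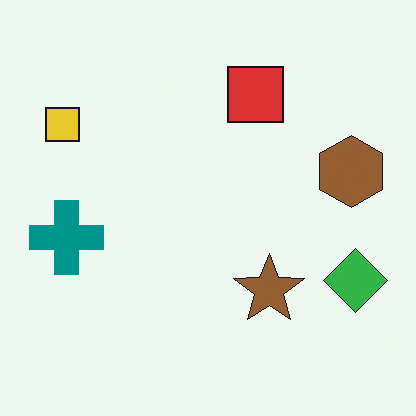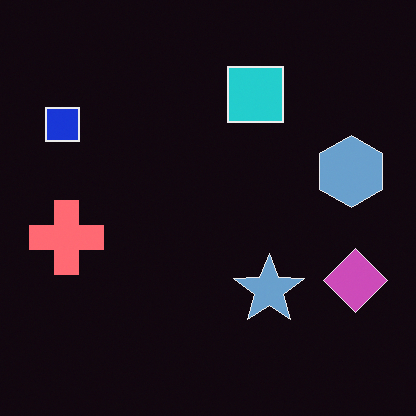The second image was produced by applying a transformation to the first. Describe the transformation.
The transformation is: color-inverted (negative).

The light background has become dark and every shape's color is its complement — a photographic negative.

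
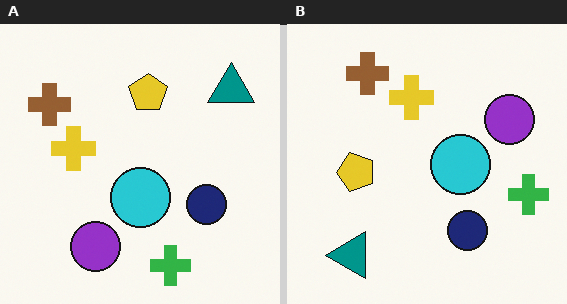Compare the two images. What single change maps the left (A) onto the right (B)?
This is the original image transposed (reflected across the top-left ↔ bottom-right diagonal).

Shapes have swapped their row and column positions — what was in the top-right is now in the bottom-left — a diagonal reflection.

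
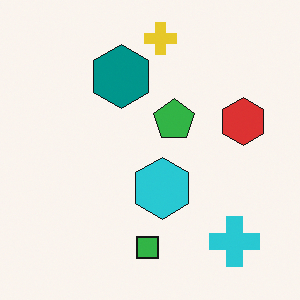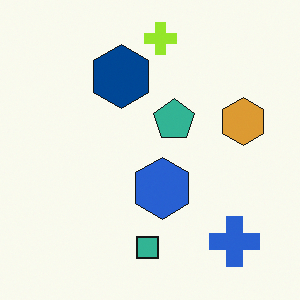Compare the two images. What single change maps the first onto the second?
The image was hue-shifted by a small amount.

Every shape's color has rotated by the same amount around the hue wheel — a uniform hue shift.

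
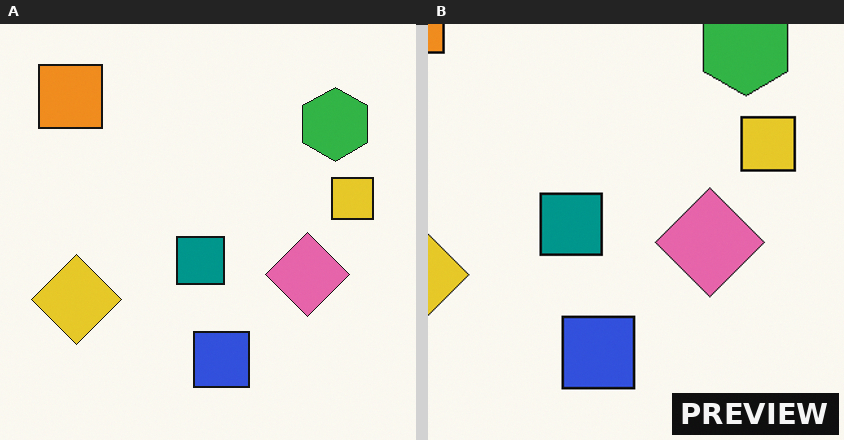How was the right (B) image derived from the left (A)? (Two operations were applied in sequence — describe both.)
The transformation is: cropped to a modestly smaller region and rescaled, then watermarked with the text "PREVIEW" in the lower-right corner.

The visible shapes are larger and the field of view is narrower; shapes near the original edges may be partly or wholly outside the frame — a crop-and-rescale. A dark label reading "PREVIEW" appears in the lower-right corner.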